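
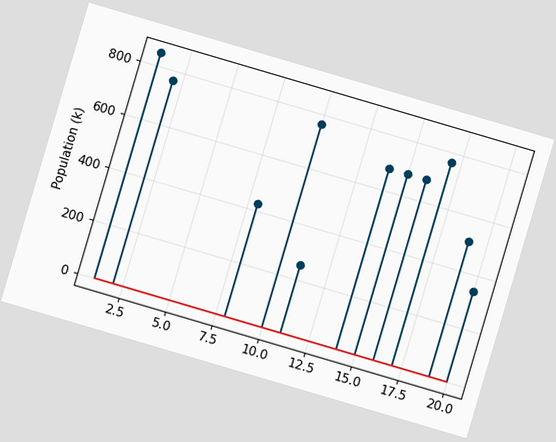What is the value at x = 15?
The chart is tilted about 16° clockwise. The stem at x=15 reaches 680k.

680k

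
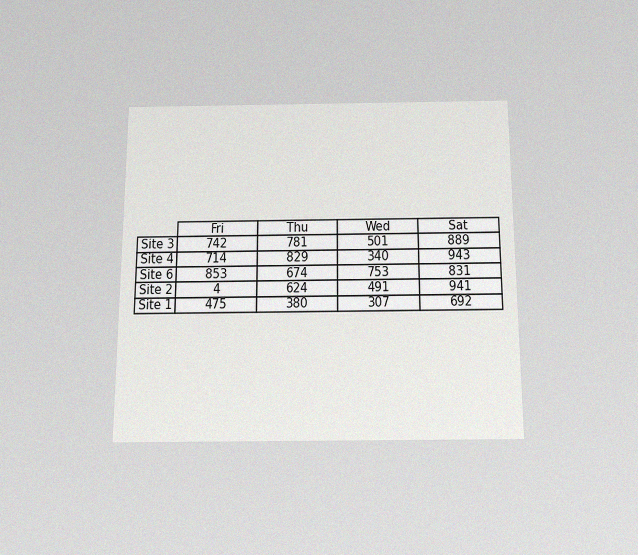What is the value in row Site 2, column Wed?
The chart is viewed slightly from below, with some photo noise. The (Site 2, Wed) cell reads 491.

491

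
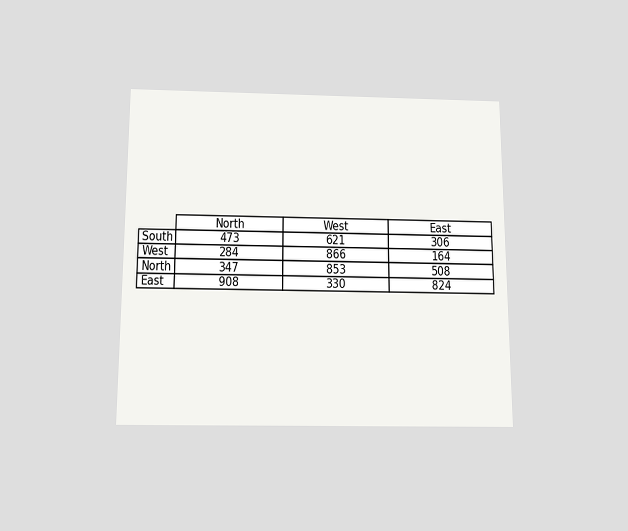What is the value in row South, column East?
The chart is viewed slightly from below. The (South, East) cell reads 306.

306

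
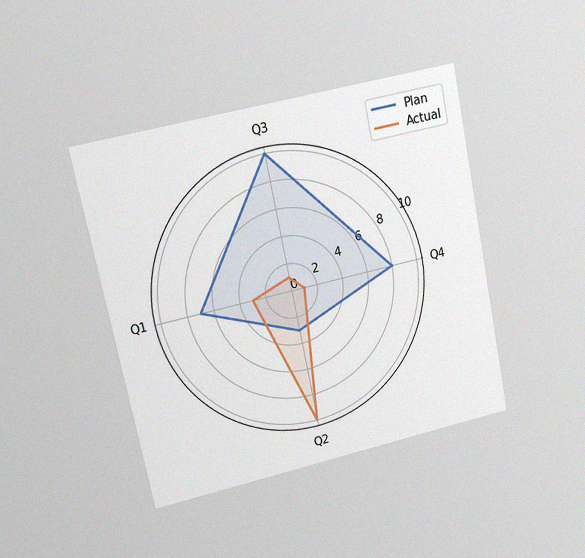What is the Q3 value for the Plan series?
The chart is tilted about 12° counter-clockwise and viewed at a slight angle, with some photo noise. On the Q3 axis, Plan reaches 10.

10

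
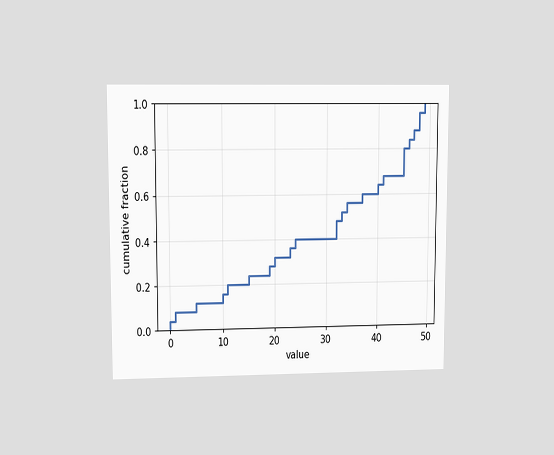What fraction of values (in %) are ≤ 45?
The chart is viewed at a slight angle. At x=45 the ECDF step is at 80%.

80%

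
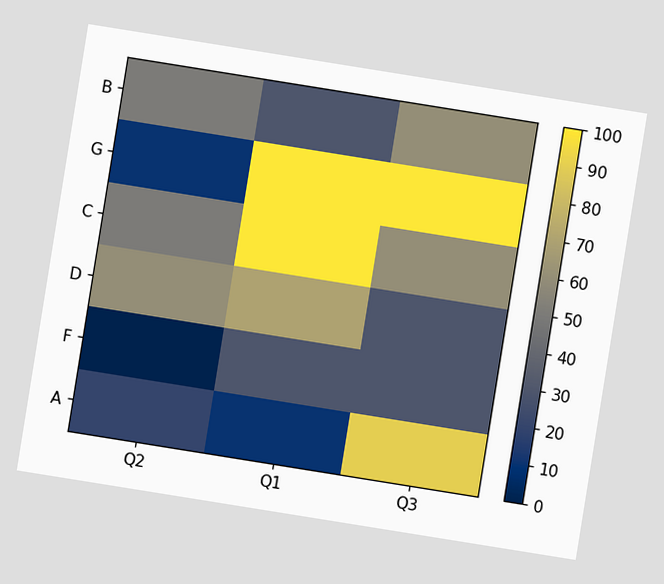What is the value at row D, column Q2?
60

The chart is tilted about 9° clockwise. Matching cell (D, Q2) against the colorbar gives 60.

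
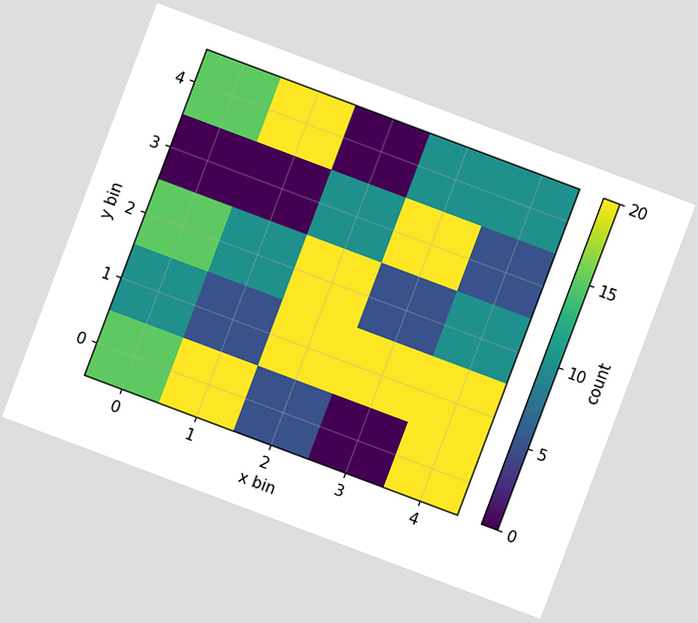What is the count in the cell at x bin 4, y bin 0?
20

The chart is tilted about 21° clockwise. Matching the cell (4, 0) against the colorbar gives 20.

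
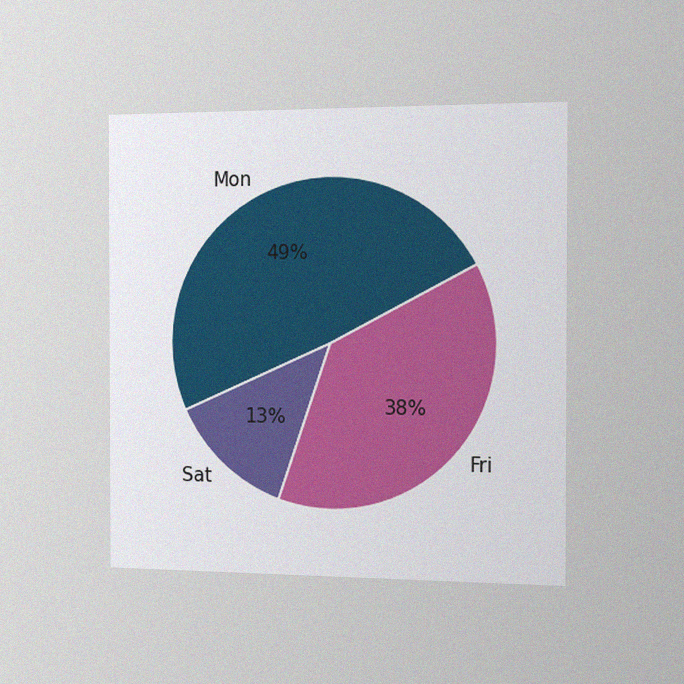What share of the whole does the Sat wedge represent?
The chart is viewed slightly from the right, with some photo noise. The Sat slice takes up 13% of the pie.

13%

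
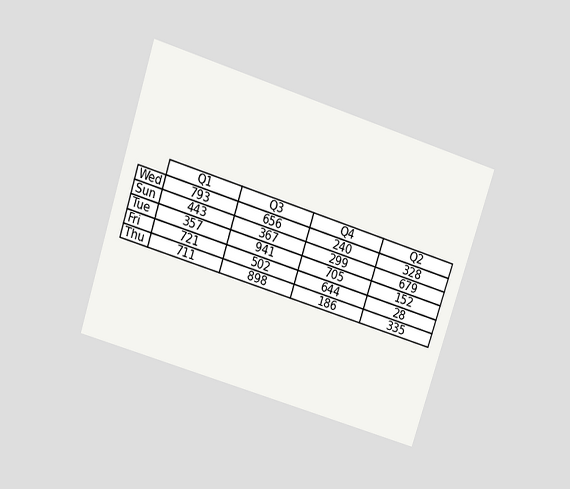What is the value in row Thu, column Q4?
186

The chart is tilted about 18° clockwise and viewed at a slight angle. The (Thu, Q4) cell reads 186.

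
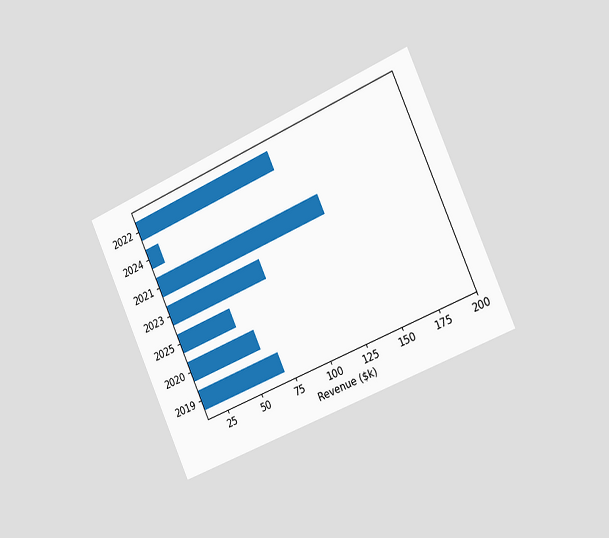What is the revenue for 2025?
The chart is tilted about 24° counter-clockwise and viewed slightly from the right. Reading along the chart's x-axis, the 2025 bar reaches $50k.

$50k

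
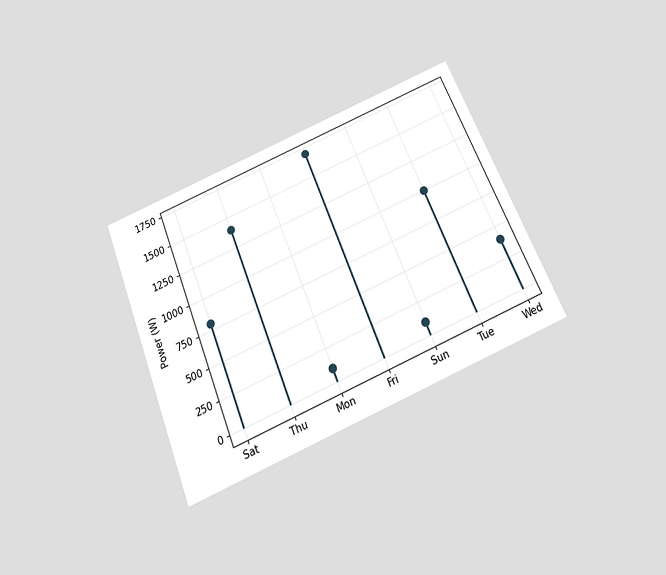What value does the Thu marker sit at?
1400W

The chart is tilted about 22° counter-clockwise and viewed slightly from below. The Thu marker sits at 1400W.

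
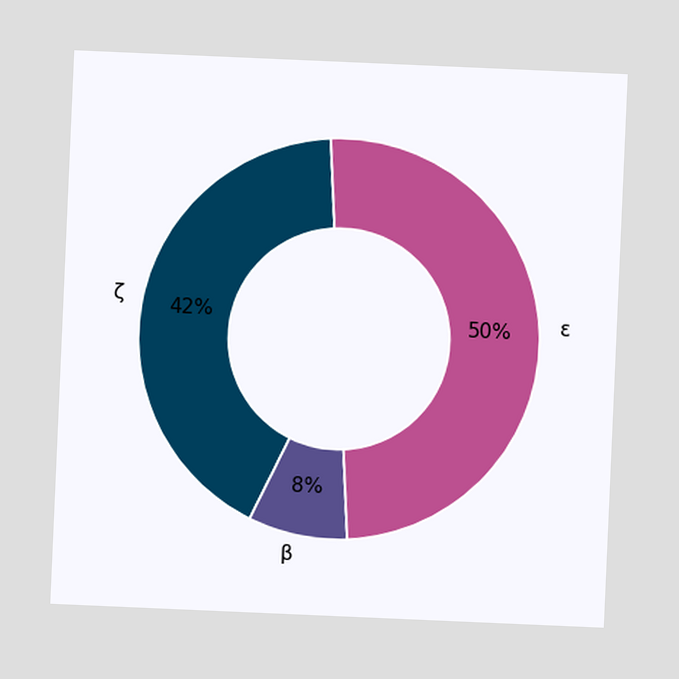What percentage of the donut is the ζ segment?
42%

The chart is tilted about 2° clockwise. The ζ segment takes up 42% of the ring.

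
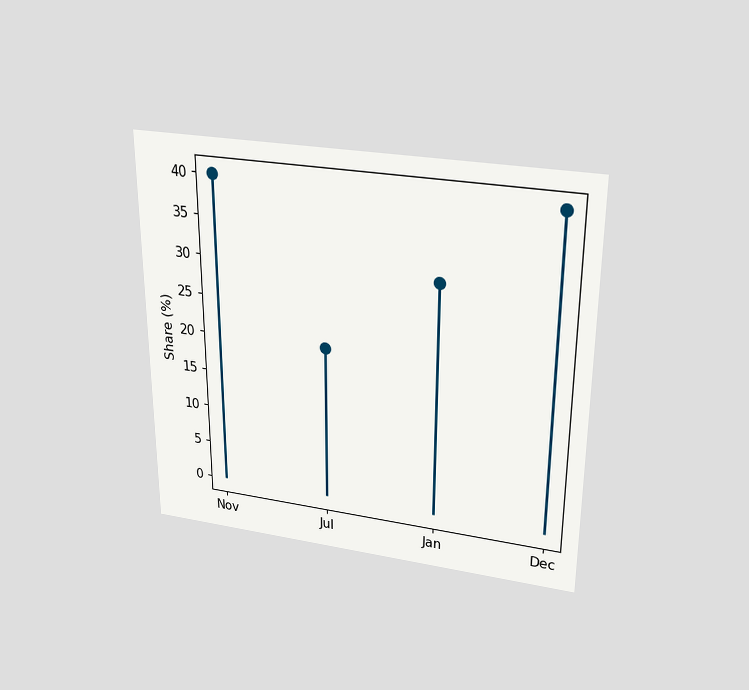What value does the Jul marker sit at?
20%

The chart is viewed slightly from above. The Jul marker sits at 20%.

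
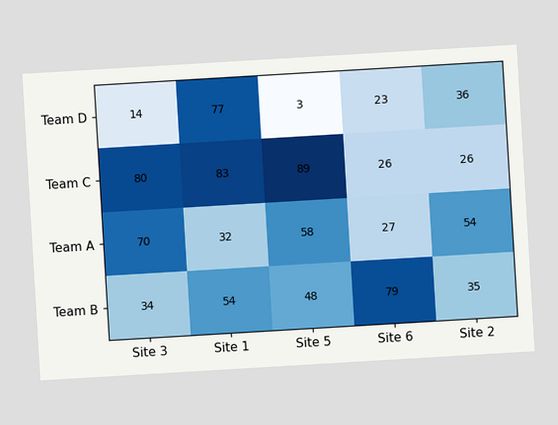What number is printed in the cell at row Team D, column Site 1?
77

The chart is tilted about 3° counter-clockwise. The (Team D, Site 1) cell reads 77.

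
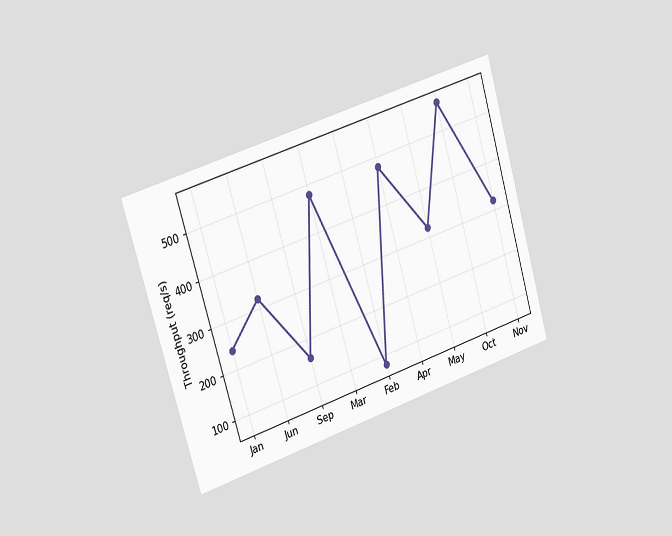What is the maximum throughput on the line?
560req/s

The chart is tilted about 17° counter-clockwise and viewed slightly from the left. The highest point is at Oct, and reading across to the y-axis gives 560req/s.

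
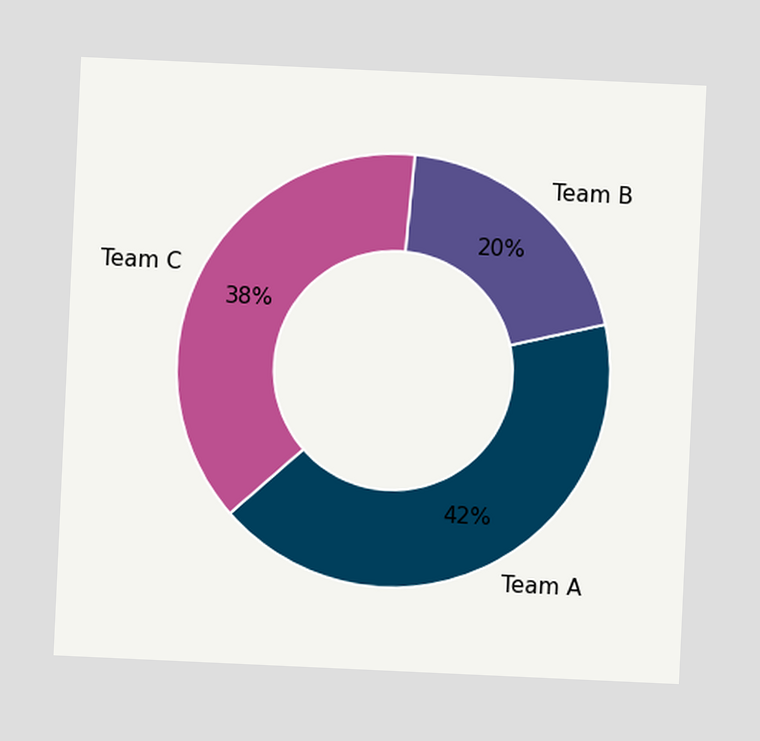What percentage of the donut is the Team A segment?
The chart is tilted about 3° clockwise. The Team A segment takes up 42% of the ring.

42%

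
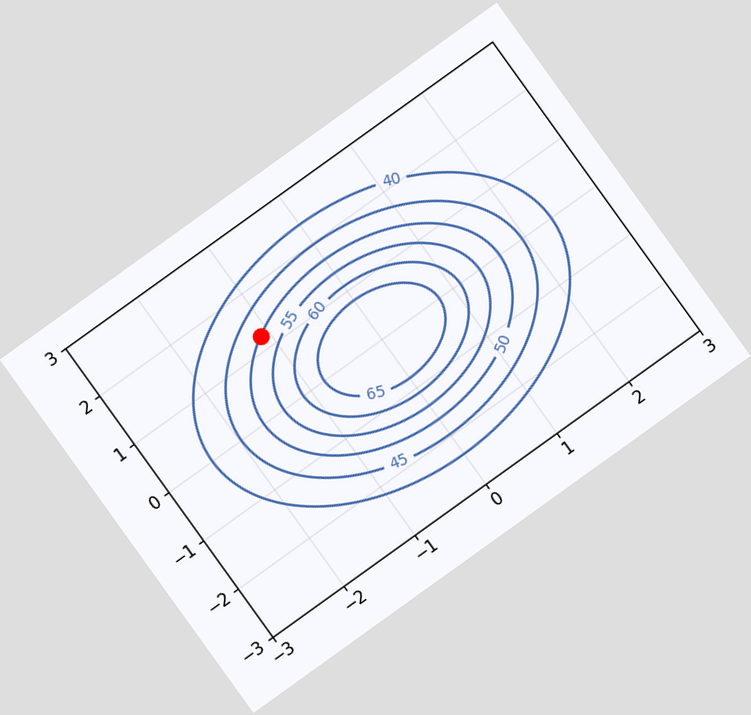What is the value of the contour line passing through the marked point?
50

The chart is tilted about 36° counter-clockwise. The marked point sits on the contour labelled 50.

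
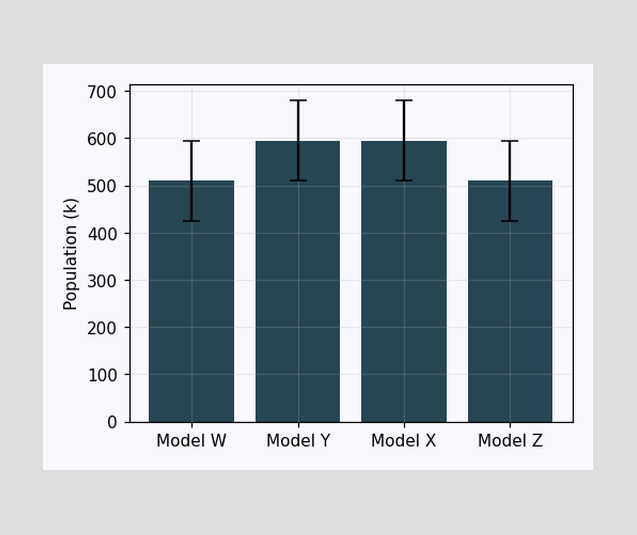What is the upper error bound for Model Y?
680k

The Model Y bar's upper whisker reaches 680k.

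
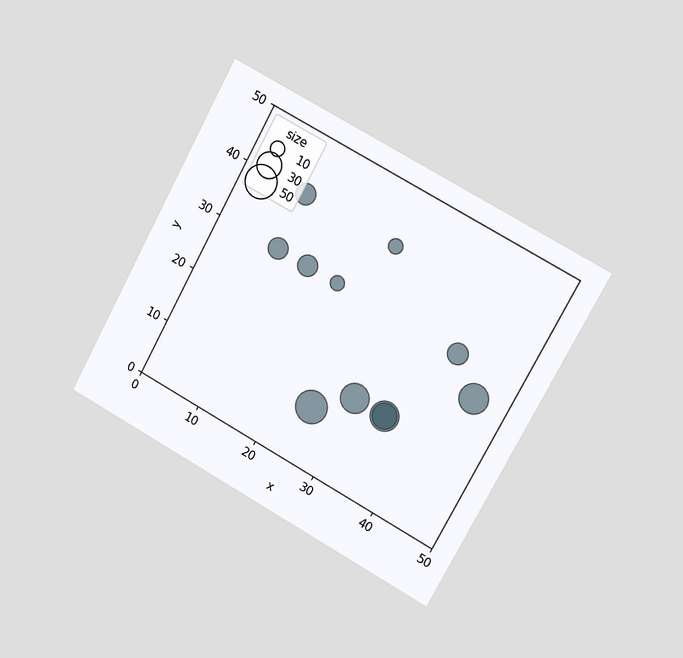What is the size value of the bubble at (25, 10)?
50

The chart is tilted about 29° clockwise and viewed slightly from the right. Matching the bubble at (25, 10) against the size legend gives 50.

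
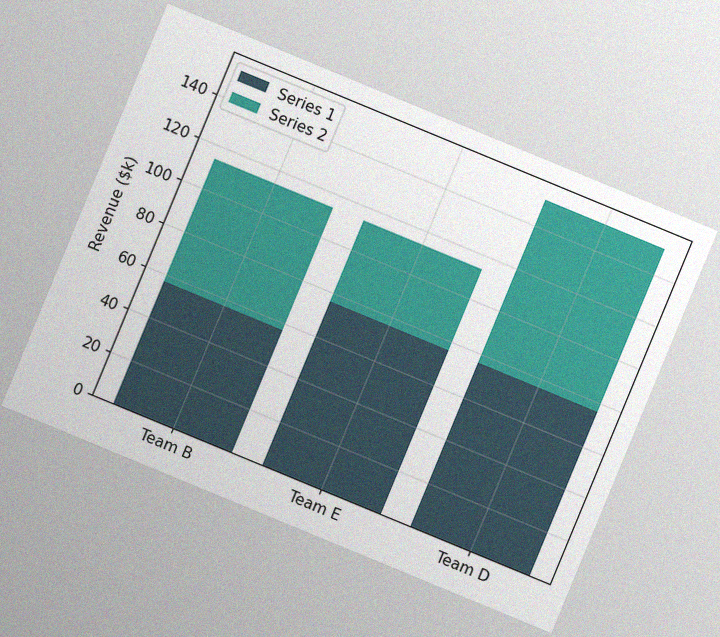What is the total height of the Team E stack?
The chart is tilted about 22° clockwise, with some photo noise. The Team E stack's top reaches $114k on the y-axis.

$114k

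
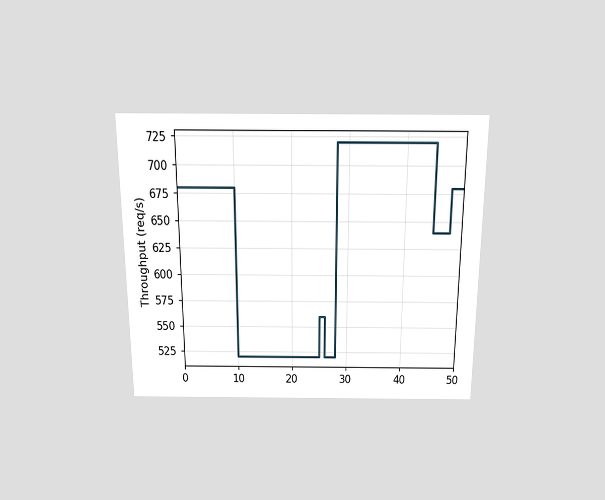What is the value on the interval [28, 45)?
720req/s

The chart is viewed slightly from above. On [28, 45) the step sits at 720req/s.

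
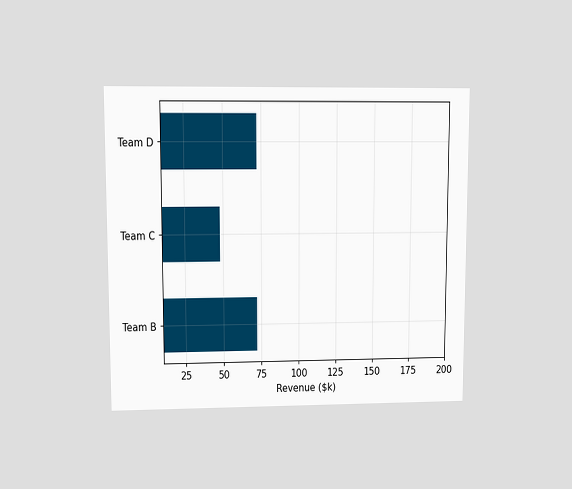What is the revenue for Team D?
$72k

The chart is viewed at a slight angle. Reading along the chart's x-axis, the Team D bar reaches $72k.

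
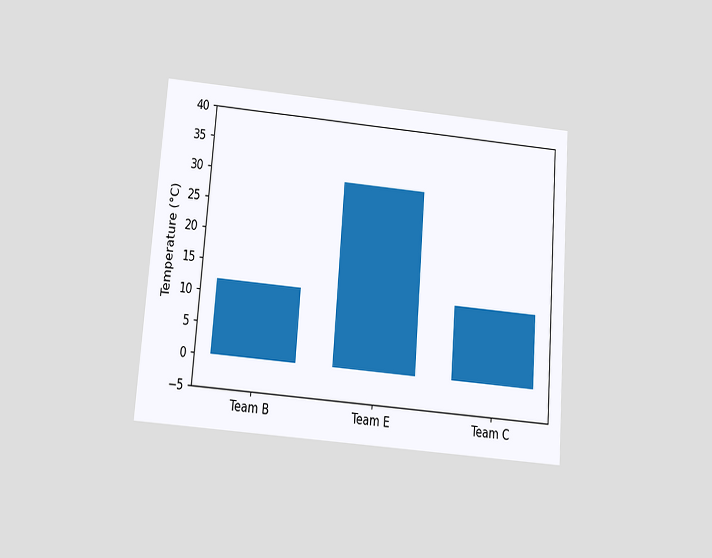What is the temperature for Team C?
12°C

The chart is tilted about 4° clockwise and viewed slightly from below. Reading along the chart's y-axis, the Team C bar reaches 12°C.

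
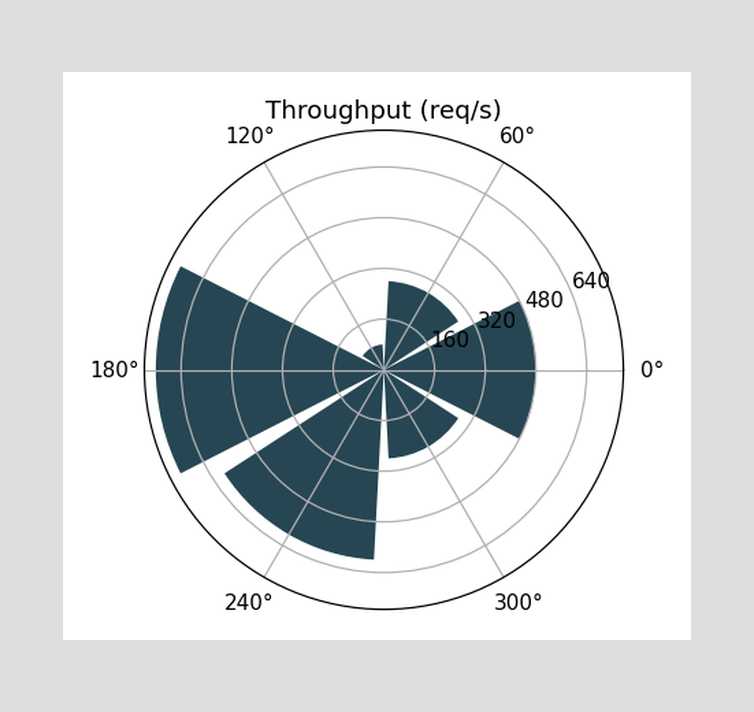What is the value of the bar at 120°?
80req/s

The bar at 120° reaches 80req/s on the radial axis.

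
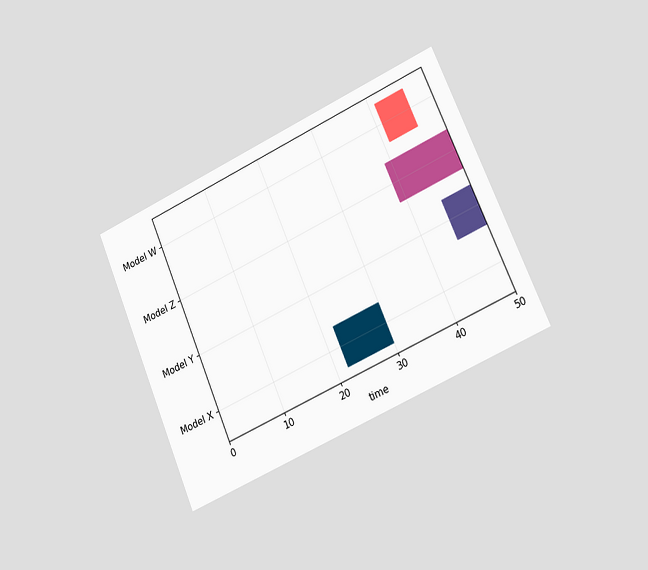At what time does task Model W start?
The chart is tilted about 23° counter-clockwise and viewed slightly from the right. The Model W bar begins at t=41.

41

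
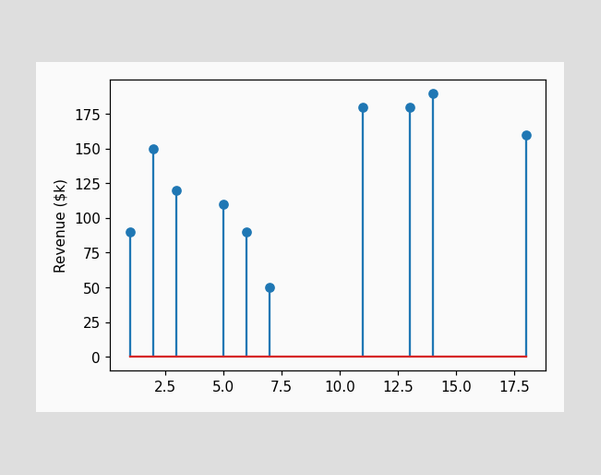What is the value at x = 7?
The stem at x=7 reaches $50k.

$50k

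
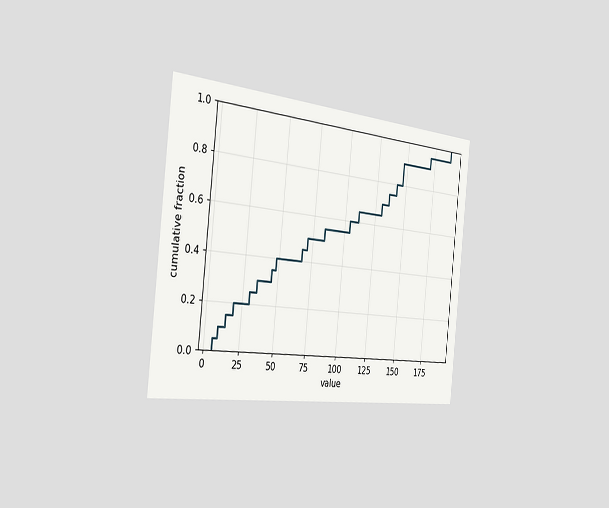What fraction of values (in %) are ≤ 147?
The chart is tilted about 6° clockwise and viewed slightly from the left. At x=147 the ECDF step is at 90%.

90%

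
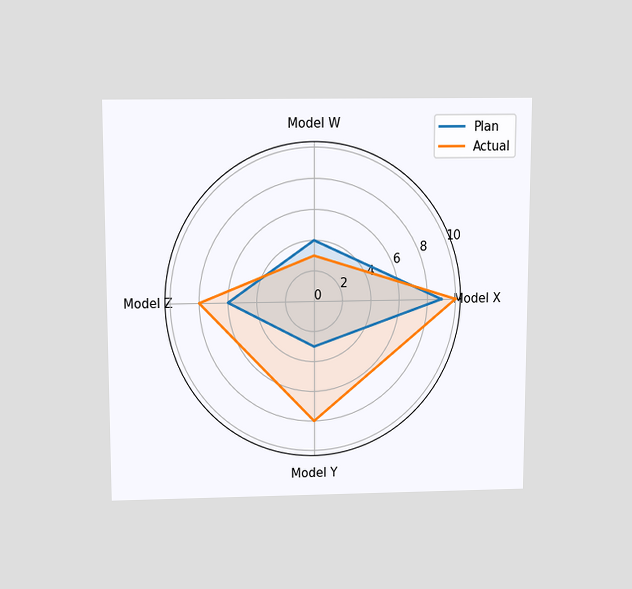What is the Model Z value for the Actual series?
8

The chart is viewed slightly from above. On the Model Z axis, Actual reaches 8.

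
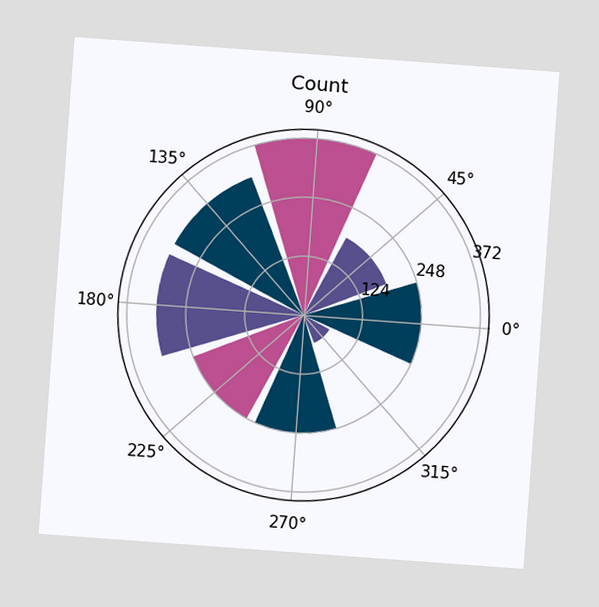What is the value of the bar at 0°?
248

The chart is tilted about 4° clockwise. The bar at 0° reaches 248 on the radial axis.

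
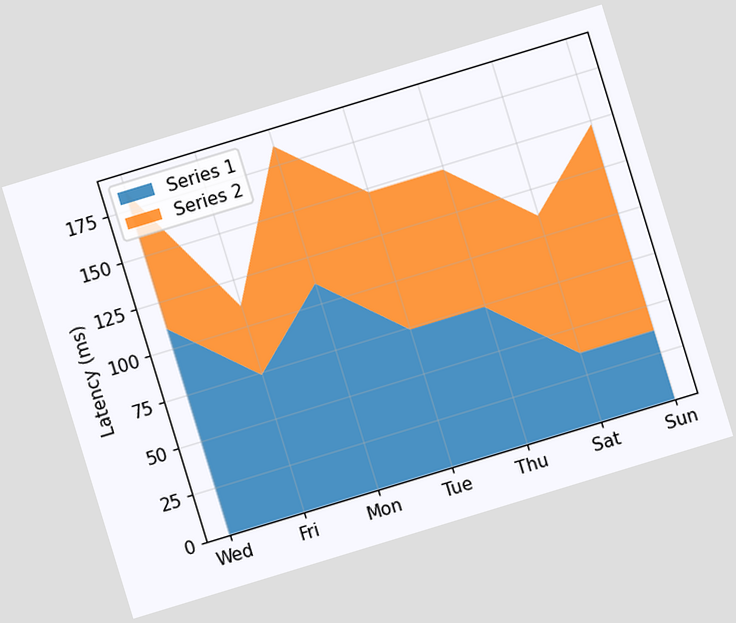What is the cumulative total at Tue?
148ms

The chart is tilted about 17° counter-clockwise. The stacked total at Tue reaches 148ms.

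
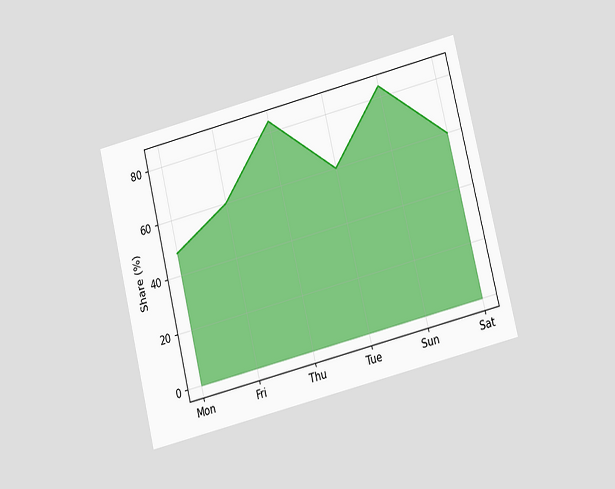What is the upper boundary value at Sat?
The chart is tilted about 14° counter-clockwise and viewed at a slight angle. At Sat the upper boundary is at 60%.

60%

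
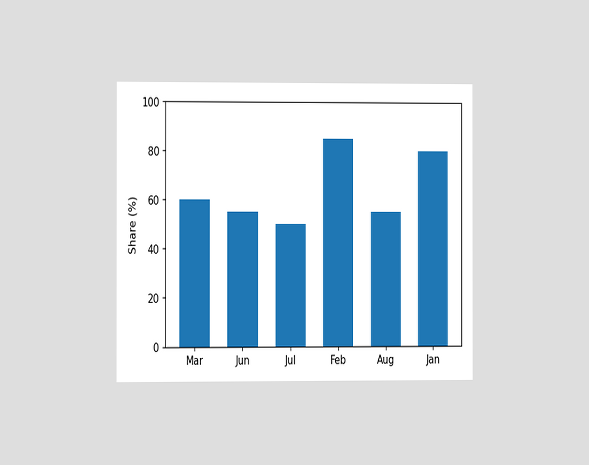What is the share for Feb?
85%

The chart is viewed slightly from the left. Reading along the chart's y-axis, the Feb bar reaches 85%.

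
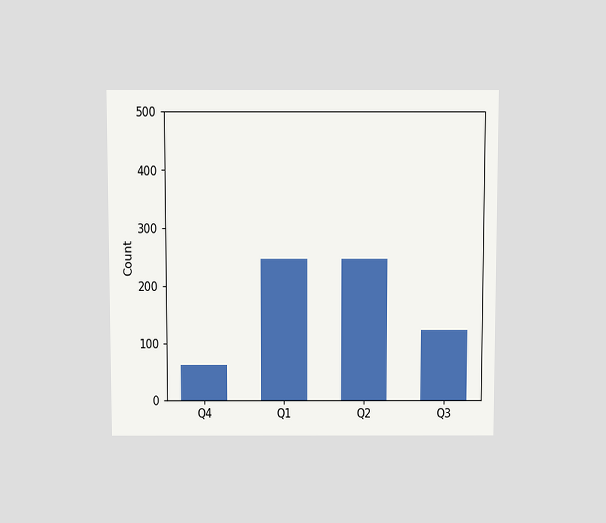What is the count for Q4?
The chart is viewed slightly from above. Reading along the chart's y-axis, the Q4 bar reaches 62.

62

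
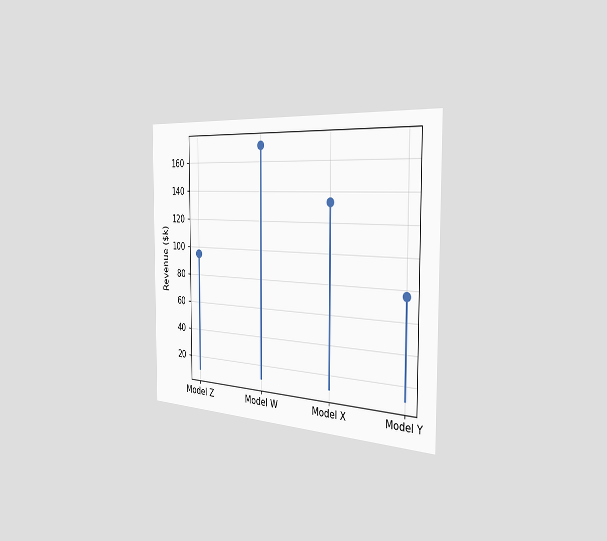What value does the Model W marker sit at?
$171k

The chart is viewed slightly from the right. The Model W marker sits at $171k.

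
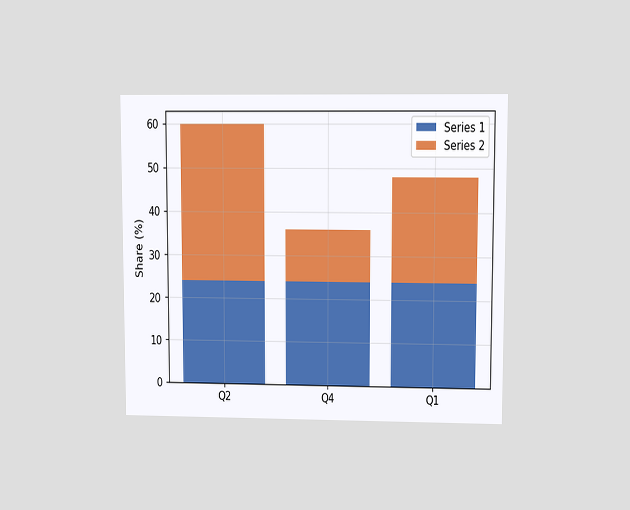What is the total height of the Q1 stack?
48%

The chart is viewed at a slight angle. The Q1 stack's top reaches 48% on the y-axis.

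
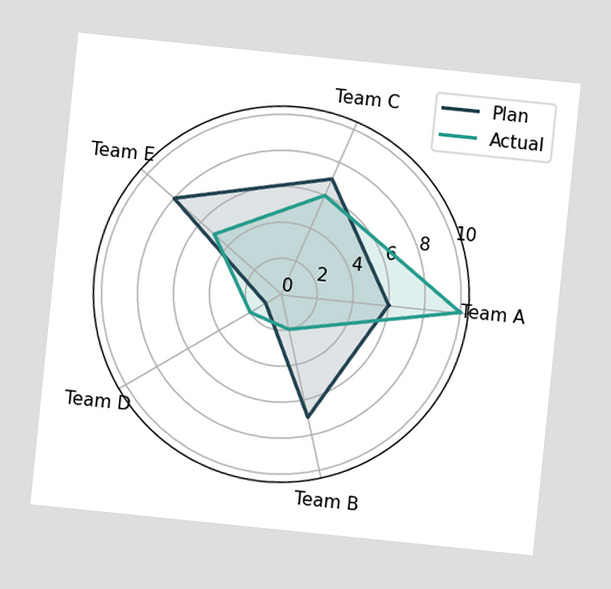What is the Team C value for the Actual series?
The chart is tilted about 6° clockwise. On the Team C axis, Actual reaches 6.

6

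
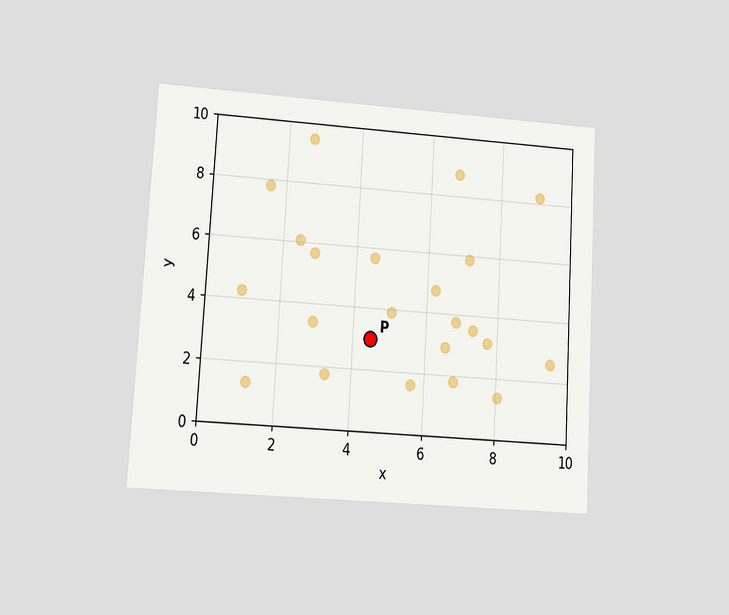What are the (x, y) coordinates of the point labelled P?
The chart is tilted about 3° clockwise and viewed at a slight angle. Following the gridlines from P to each axis, P sits at (4.5, 3).

(4.5, 3)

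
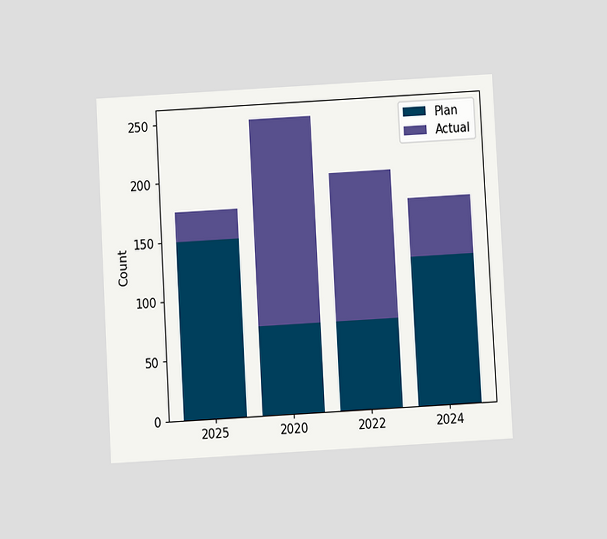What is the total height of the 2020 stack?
250

The chart is tilted about 3° counter-clockwise and viewed at a slight angle. The 2020 stack's top reaches 250 on the y-axis.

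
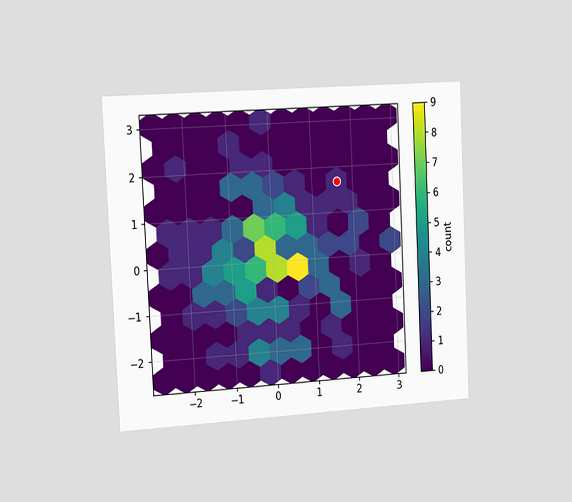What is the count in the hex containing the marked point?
1

The chart is tilted about 3° counter-clockwise and viewed slightly from the left. The marked hex reads 1 on the colorbar.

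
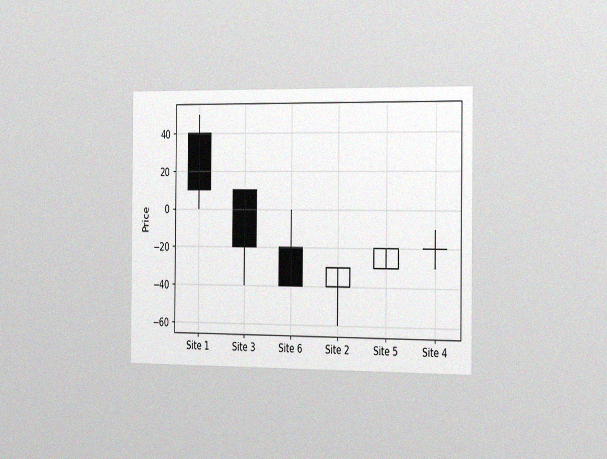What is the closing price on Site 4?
-20

The chart is viewed slightly from the right, with some photo noise. The Site 4 candle closes at -20.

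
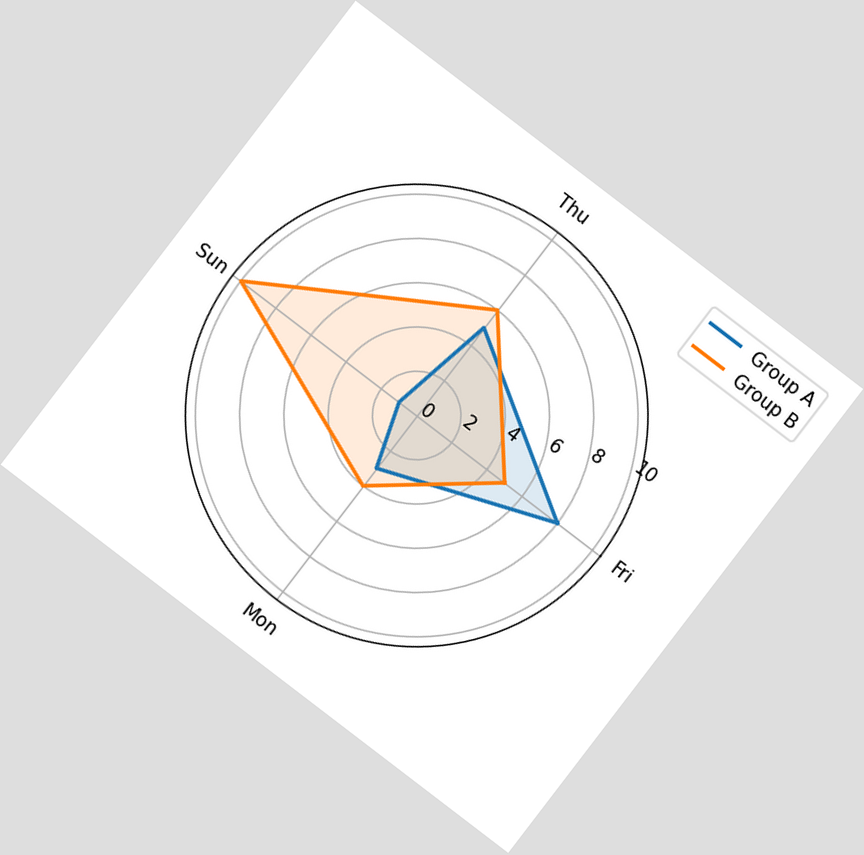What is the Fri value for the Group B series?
5

The chart is tilted about 37° clockwise. On the Fri axis, Group B reaches 5.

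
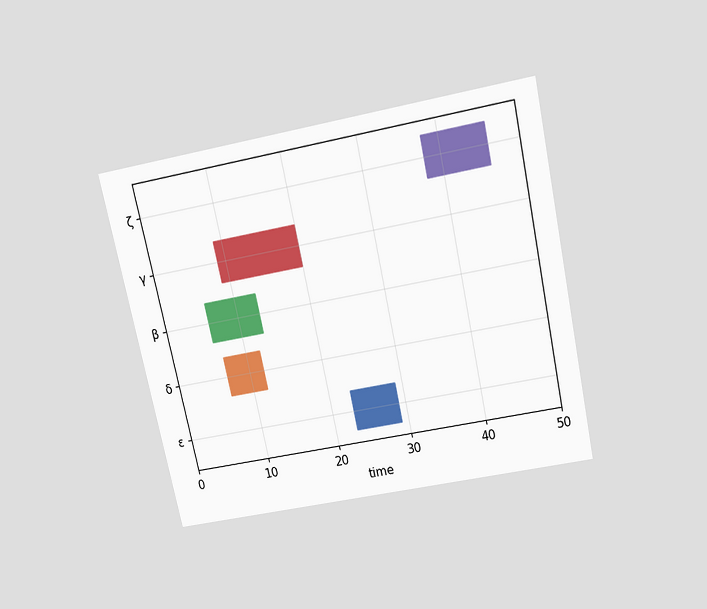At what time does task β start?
6

The chart is tilted about 12° counter-clockwise and viewed slightly from above. The β bar begins at t=6.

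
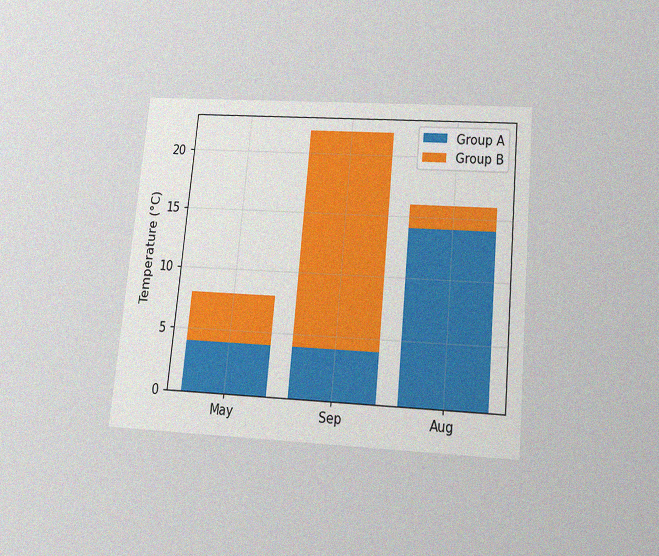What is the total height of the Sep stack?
The chart is tilted about 5° clockwise and viewed slightly from below, with some photo noise. The Sep stack's top reaches 22°C on the y-axis.

22°C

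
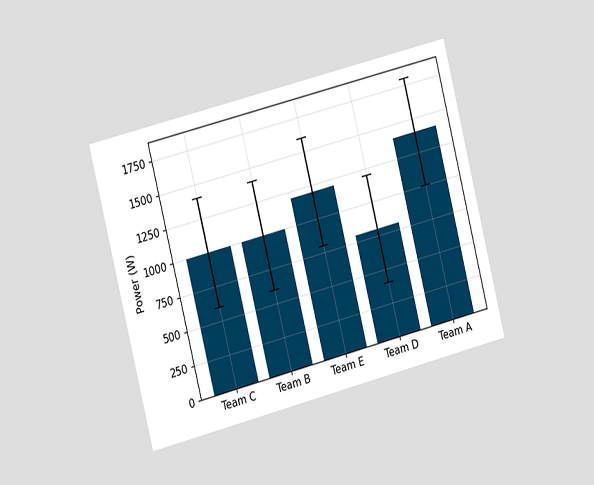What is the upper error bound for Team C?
1400W

The chart is tilted about 14° counter-clockwise and viewed slightly from the left. The Team C bar's upper whisker reaches 1400W.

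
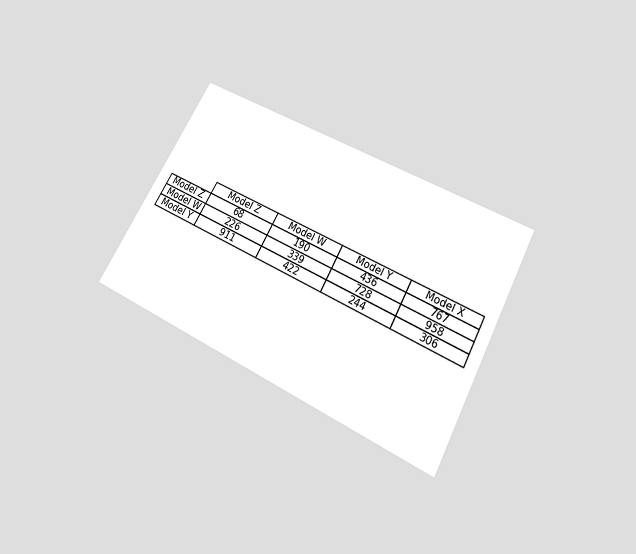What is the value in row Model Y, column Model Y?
The chart is tilted about 28° clockwise and viewed slightly from below. The (Model Y, Model Y) cell reads 244.

244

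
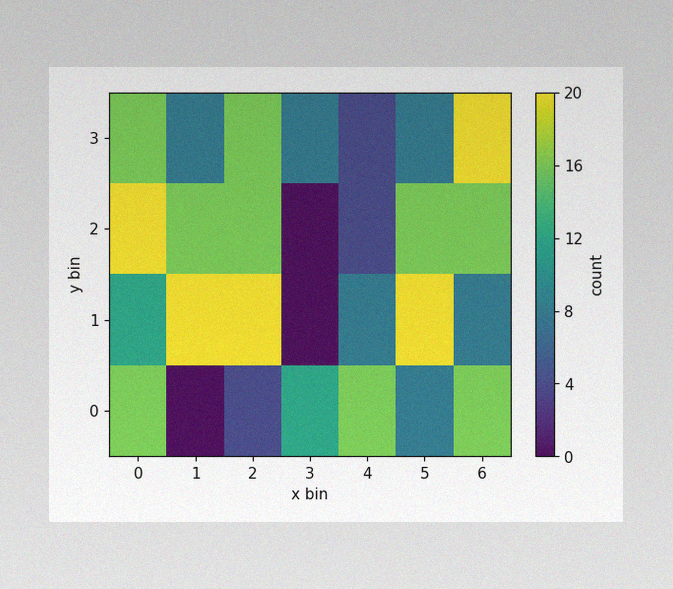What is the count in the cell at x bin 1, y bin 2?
The image has some photo noise and uneven lighting. Matching the cell (1, 2) against the colorbar gives 16.

16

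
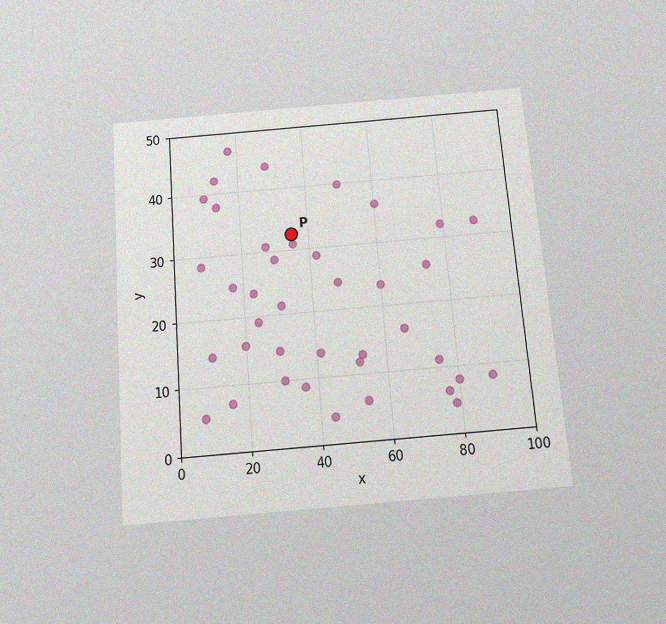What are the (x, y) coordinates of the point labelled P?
The chart is tilted about 5° counter-clockwise and viewed slightly from below, with some photo noise. Following the gridlines from P to each axis, P sits at (35, 32.5).

(35, 32.5)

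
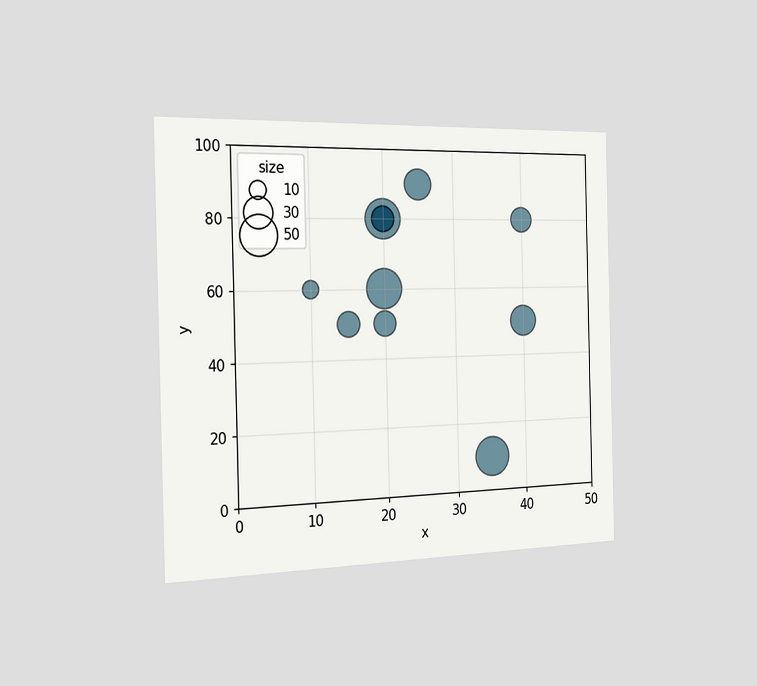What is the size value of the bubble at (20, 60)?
The chart is viewed slightly from the left. Matching the bubble at (20, 60) against the size legend gives 50.

50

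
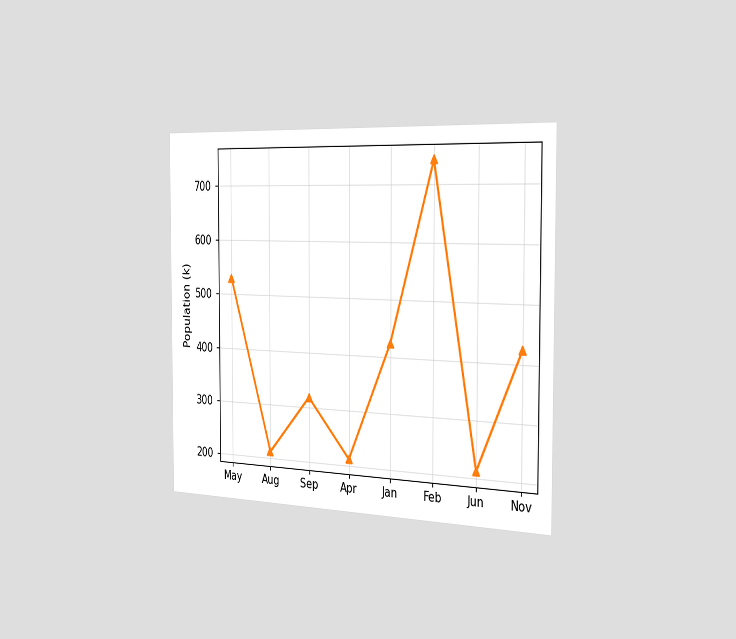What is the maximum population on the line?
742k

The chart is viewed slightly from the right. The highest point is at Feb, and reading across to the y-axis gives 742k.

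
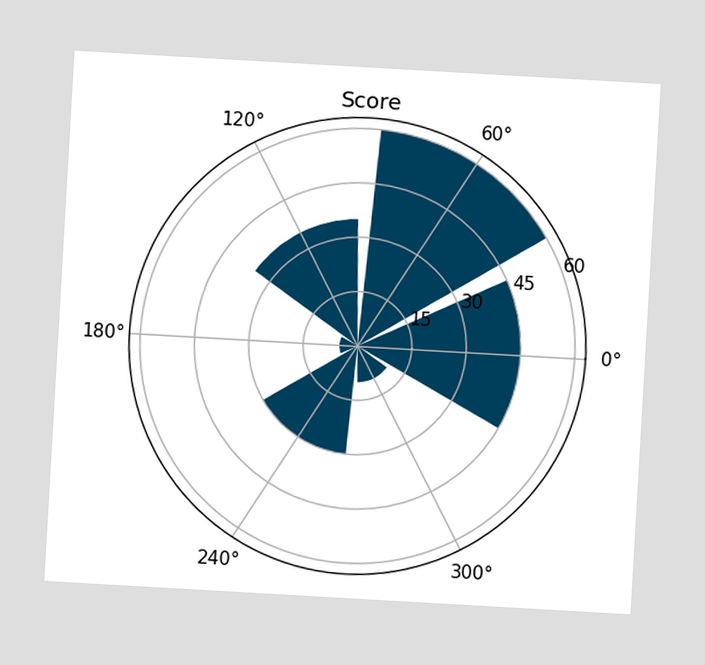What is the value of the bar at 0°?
45

The chart is tilted about 3° clockwise. The bar at 0° reaches 45 on the radial axis.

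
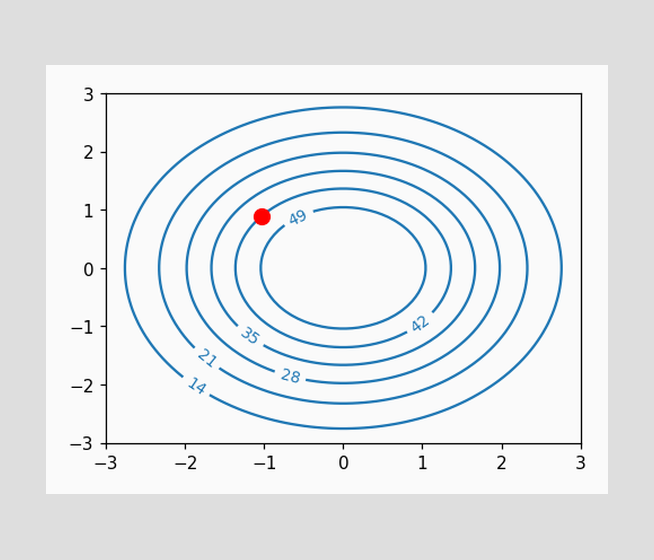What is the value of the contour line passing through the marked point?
The marked point sits on the contour labelled 42.

42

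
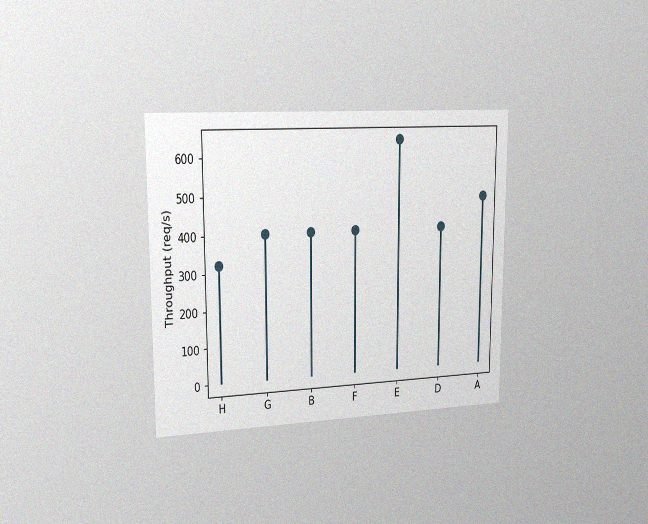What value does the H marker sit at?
The chart is viewed slightly from the left, with some photo noise. The H marker sits at 320req/s.

320req/s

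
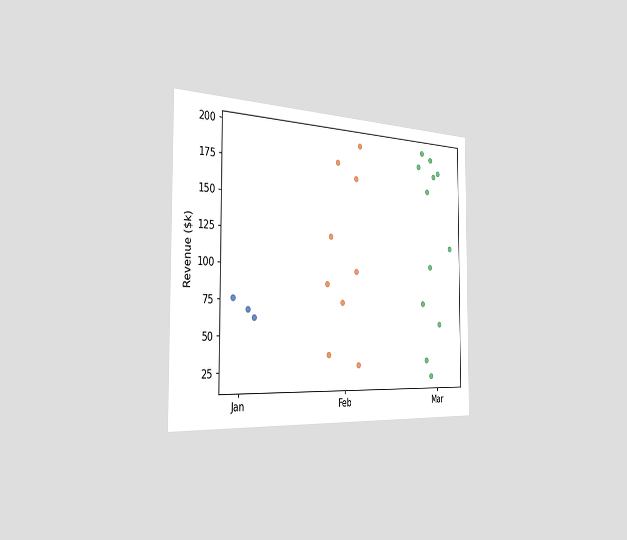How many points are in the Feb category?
The chart is viewed slightly from the left. Counting the markers in the Feb column gives 9.

9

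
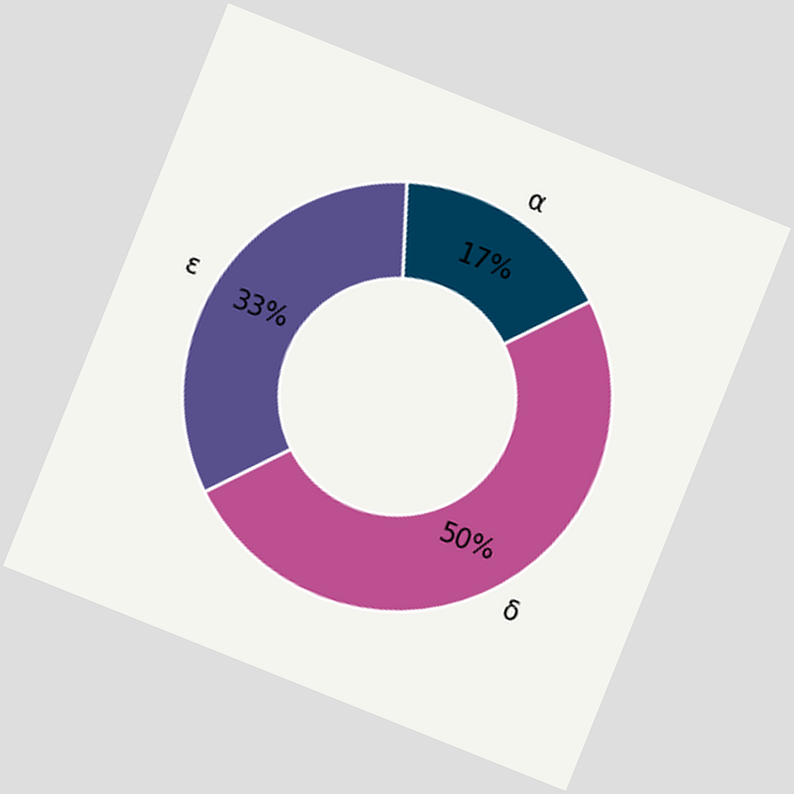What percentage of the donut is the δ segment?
50%

The chart is tilted about 22° clockwise. The δ segment takes up 50% of the ring.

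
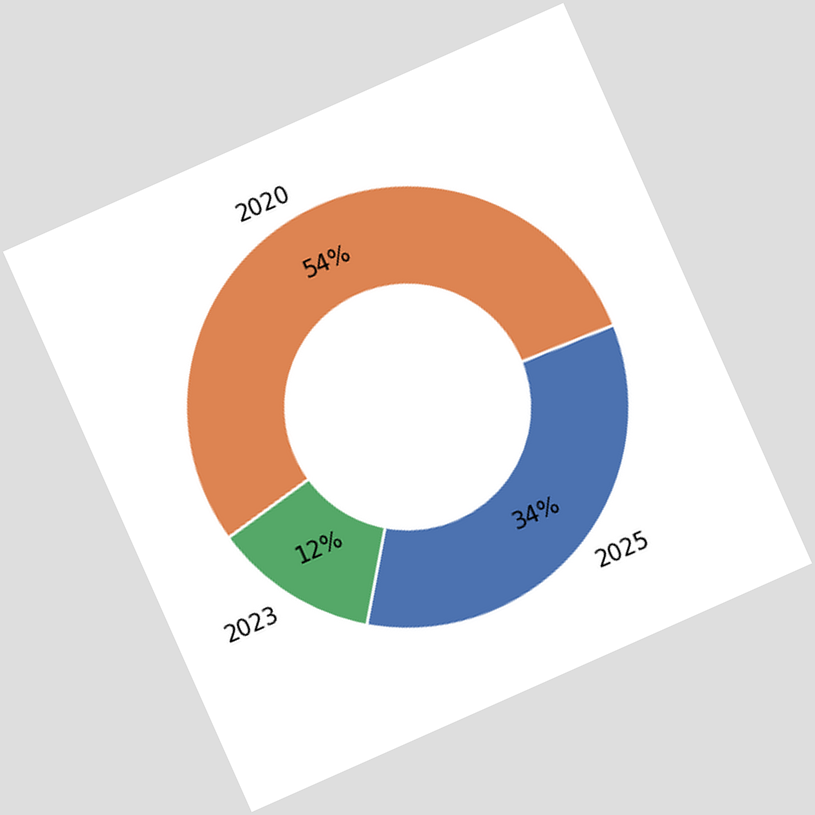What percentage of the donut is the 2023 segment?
12%

The chart is tilted about 24° counter-clockwise. The 2023 segment takes up 12% of the ring.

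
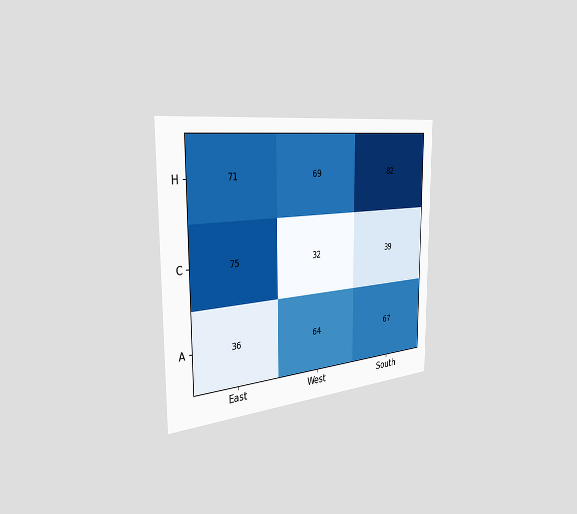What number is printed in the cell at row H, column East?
71

The chart is viewed slightly from the left. The (H, East) cell reads 71.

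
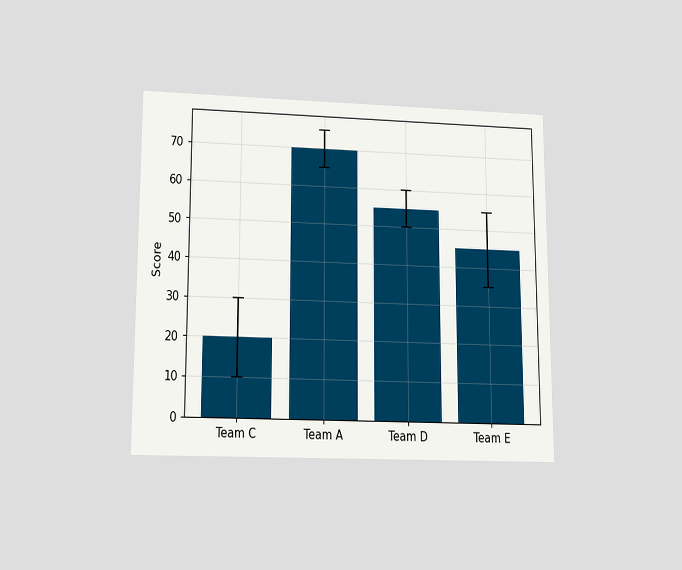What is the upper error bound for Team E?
55

The chart is viewed slightly from below. The Team E bar's upper whisker reaches 55.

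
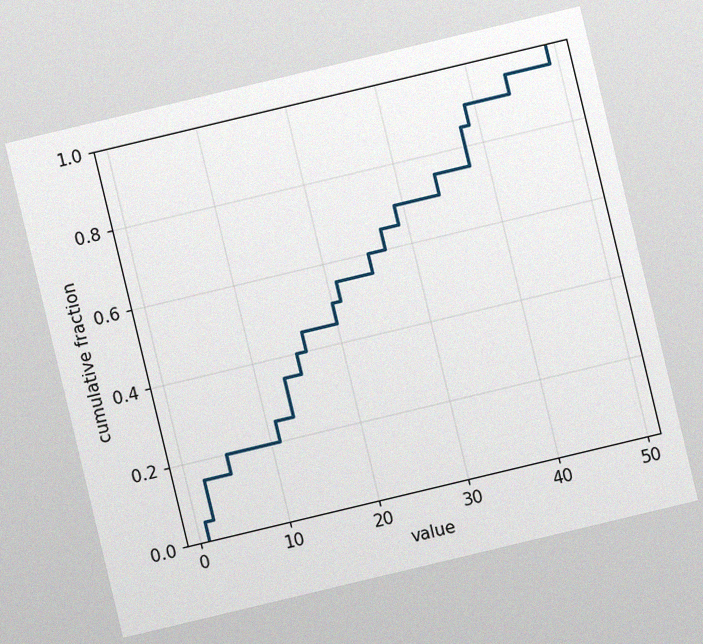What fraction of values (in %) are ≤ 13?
35%

The chart is tilted about 13° counter-clockwise, with some photo noise. At x=13 the ECDF step is at 35%.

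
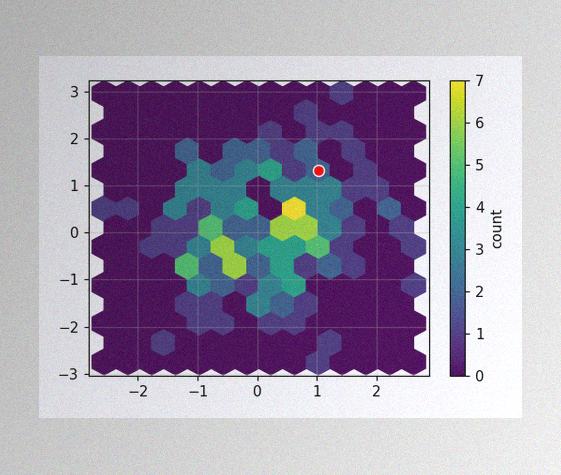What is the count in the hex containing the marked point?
The image has some photo noise and uneven lighting. The marked hex reads 2 on the colorbar.

2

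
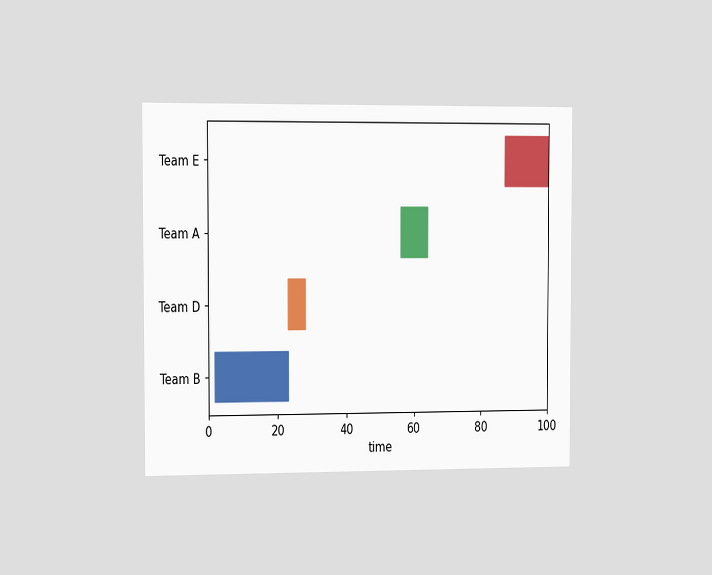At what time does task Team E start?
The chart is viewed slightly from the left. The Team E bar begins at t=87.

87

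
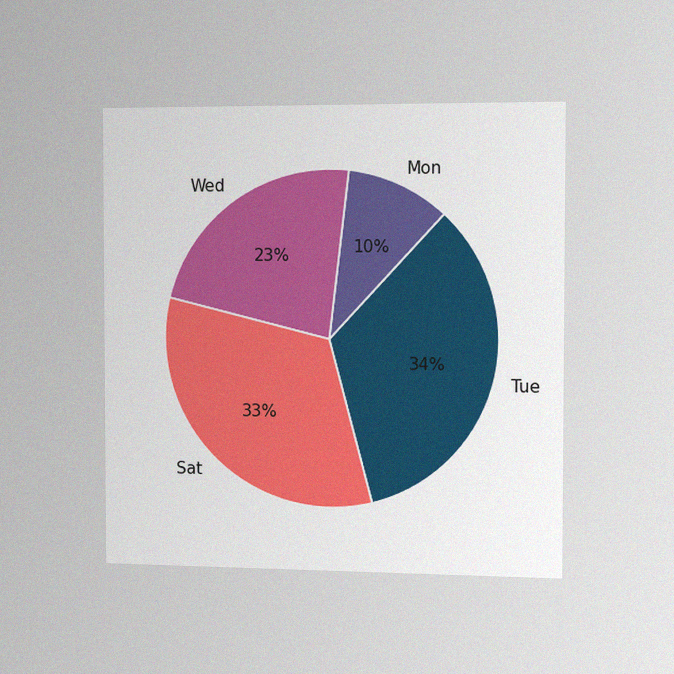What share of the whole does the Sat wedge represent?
33%

The chart is viewed slightly from the right, with some photo noise. The Sat slice takes up 33% of the pie.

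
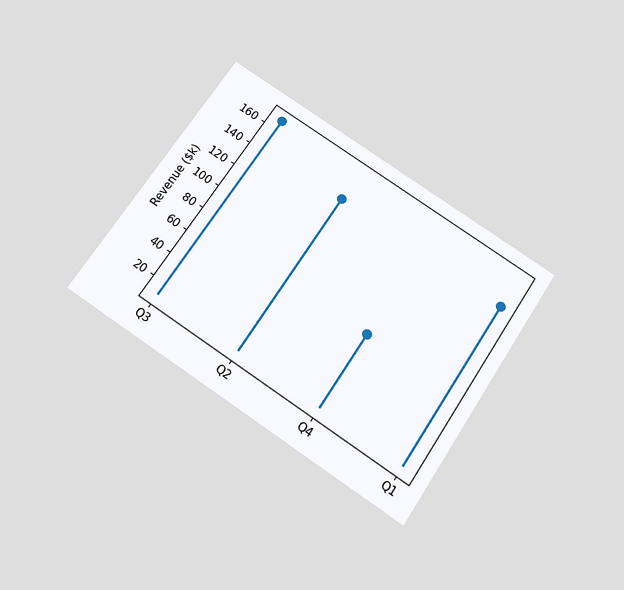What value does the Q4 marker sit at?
The chart is tilted about 33° clockwise and viewed slightly from below. The Q4 marker sits at $72k.

$72k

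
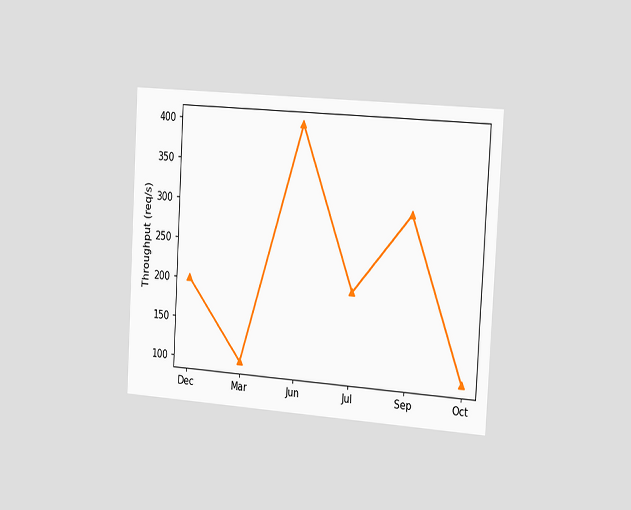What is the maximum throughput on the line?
The chart is tilted about 3° clockwise and viewed slightly from the right. The highest point is at Jun, and reading across to the y-axis gives 400req/s.

400req/s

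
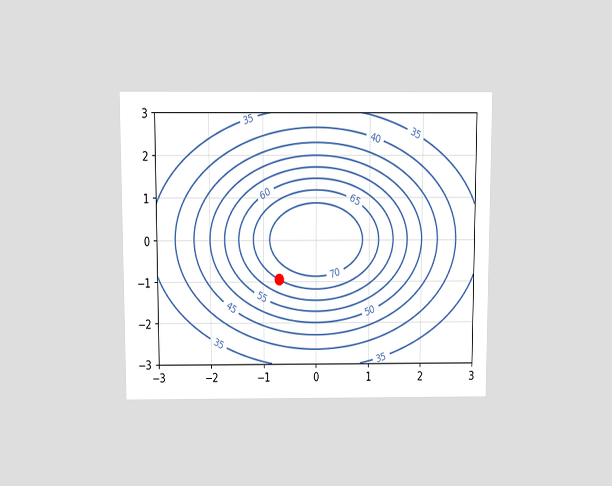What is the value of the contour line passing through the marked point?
65

The chart is viewed slightly from above. The marked point sits on the contour labelled 65.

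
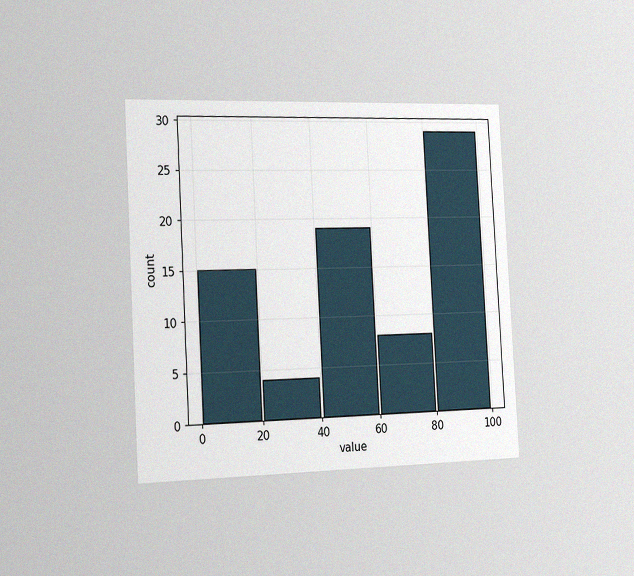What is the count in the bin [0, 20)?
The chart is tilted about 3° counter-clockwise and viewed slightly from the left, with some photo noise. The [0, 20) bin has height 15.

15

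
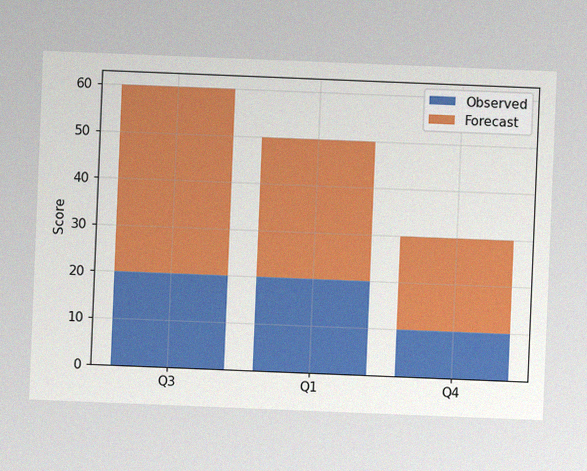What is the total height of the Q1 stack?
50

The chart is tilted about 2° clockwise, with some photo noise. The Q1 stack's top reaches 50 on the y-axis.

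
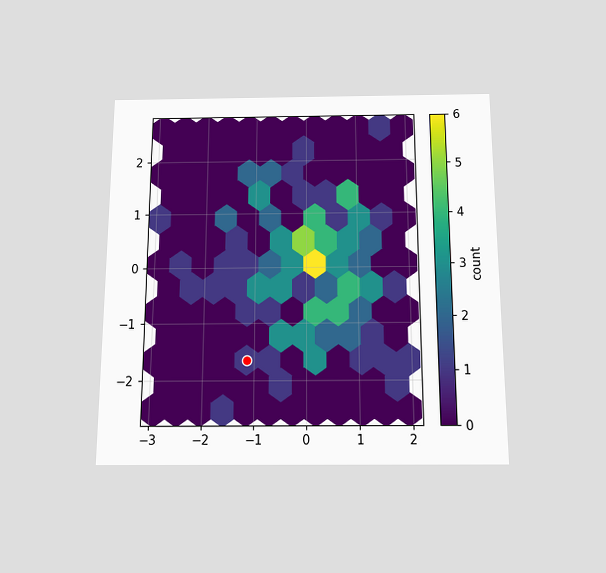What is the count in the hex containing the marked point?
The chart is viewed slightly from below. The marked hex reads 1 on the colorbar.

1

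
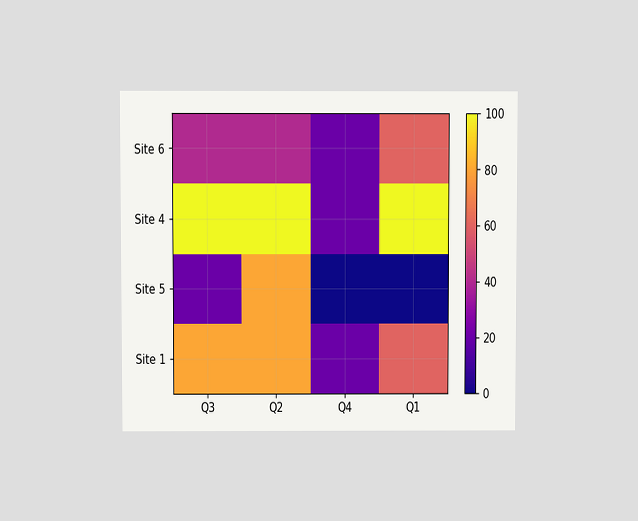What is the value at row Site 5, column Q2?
80

The chart is viewed at a slight angle. Matching cell (Site 5, Q2) against the colorbar gives 80.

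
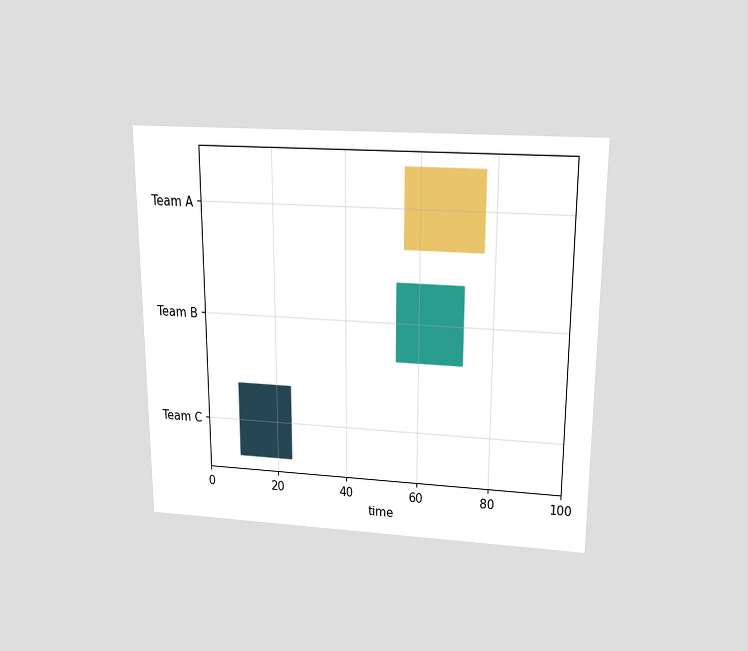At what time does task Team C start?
9

The chart is viewed slightly from above. The Team C bar begins at t=9.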